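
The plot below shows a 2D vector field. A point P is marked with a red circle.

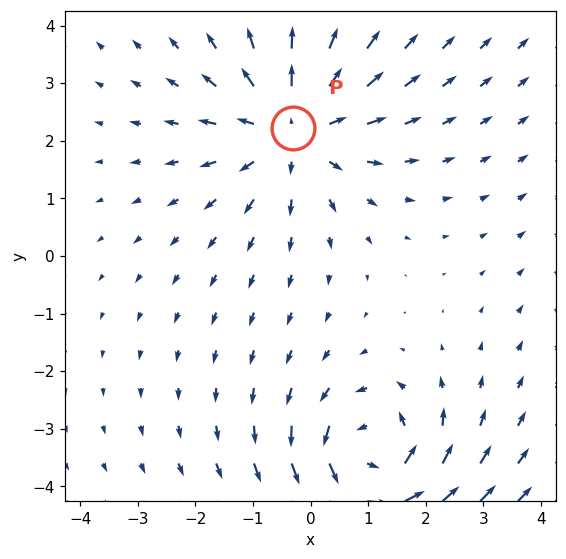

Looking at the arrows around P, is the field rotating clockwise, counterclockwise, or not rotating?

not rotating

Near P at (-0.3, 2.2) the arrows show no circulation. The curl there is ≈0.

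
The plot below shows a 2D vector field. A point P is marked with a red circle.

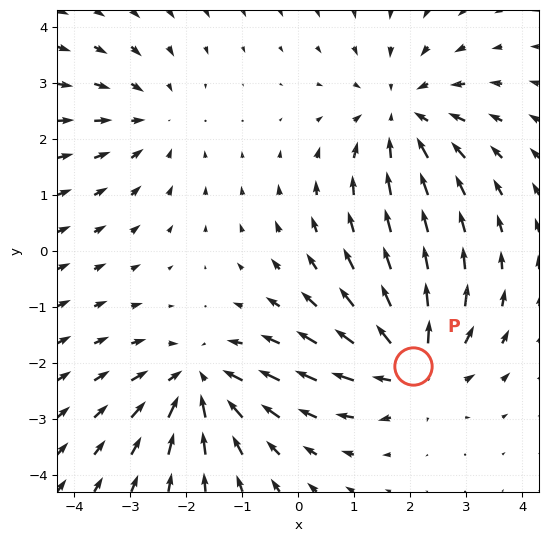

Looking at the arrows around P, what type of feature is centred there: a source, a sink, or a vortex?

source

At P (2.1, -2.1) the arrows spread outward. Divergence about +5, curl ≈0 — positive divergence with near-zero curl is a source.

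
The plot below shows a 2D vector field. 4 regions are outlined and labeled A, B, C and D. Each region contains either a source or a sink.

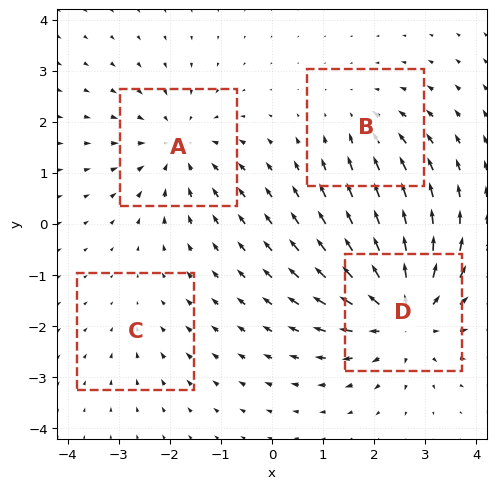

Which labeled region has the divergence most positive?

D

Divergence at each region's feature centre — A: about -4, B: about -3, C: about -2, D: about +6. Region D is most positive.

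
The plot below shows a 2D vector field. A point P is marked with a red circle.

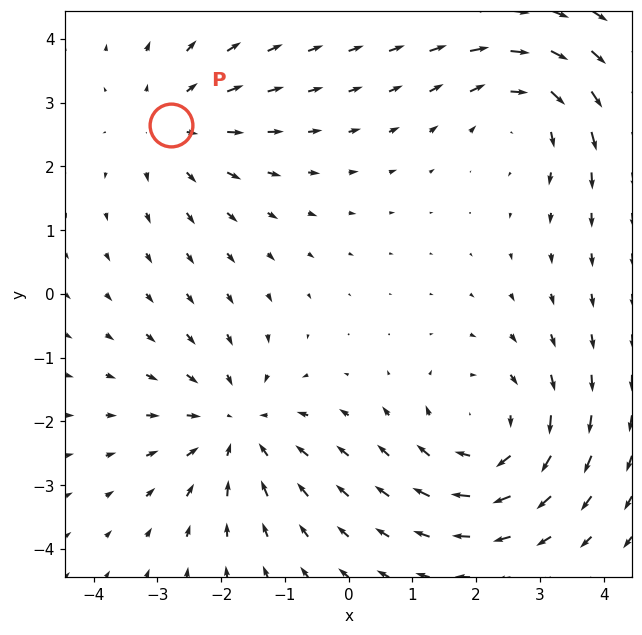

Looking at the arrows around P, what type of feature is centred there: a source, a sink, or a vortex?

At P (-2.8, 2.6) the arrows spread outward. Divergence about +2, curl ≈0 — positive divergence with near-zero curl is a source.

source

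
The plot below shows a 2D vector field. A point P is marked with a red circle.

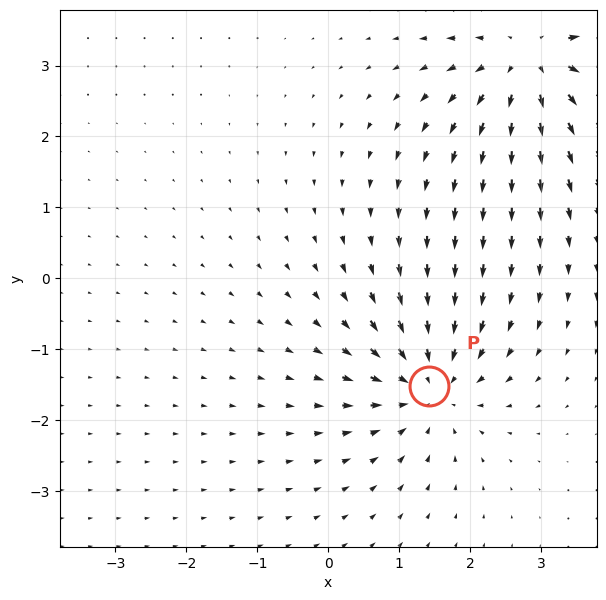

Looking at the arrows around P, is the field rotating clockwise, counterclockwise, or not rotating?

Near P at (1.4, -1.5) the arrows show no circulation. The curl there is ≈0.

not rotating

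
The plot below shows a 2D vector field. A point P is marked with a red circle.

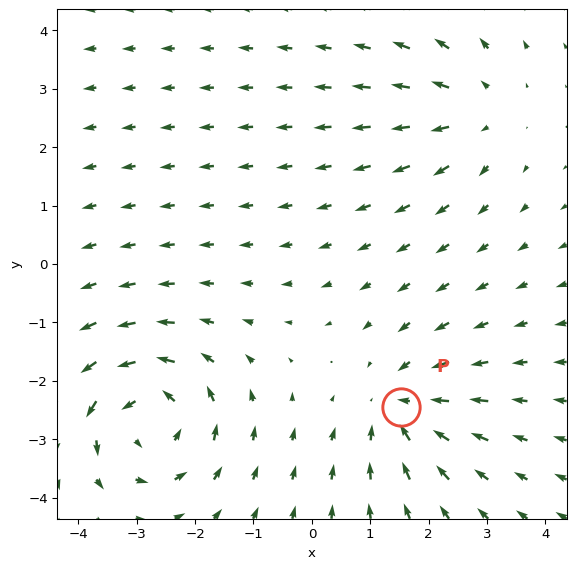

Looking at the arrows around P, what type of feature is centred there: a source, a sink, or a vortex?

At P (1.5, -2.5) the arrows converge inward. Divergence about -4, curl ≈0 — negative divergence with near-zero curl is a sink.

sink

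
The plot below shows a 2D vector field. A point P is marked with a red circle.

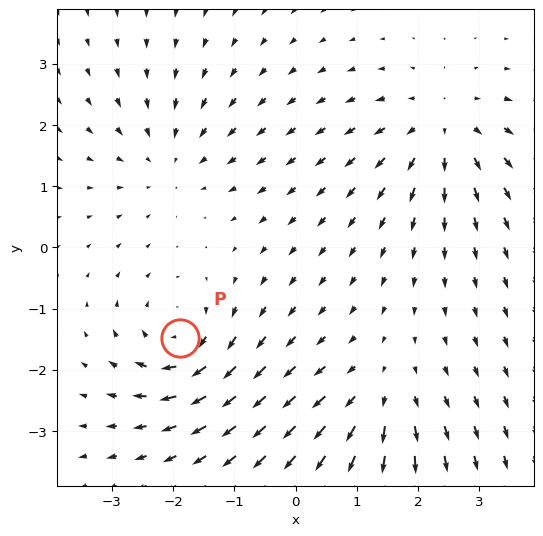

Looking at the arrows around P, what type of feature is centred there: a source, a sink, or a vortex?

At P (-1.9, -1.5) the arrows circulate clockwise. Divergence ≈0, curl about -5 — near-zero divergence with nonzero curl is a vortex.

vortex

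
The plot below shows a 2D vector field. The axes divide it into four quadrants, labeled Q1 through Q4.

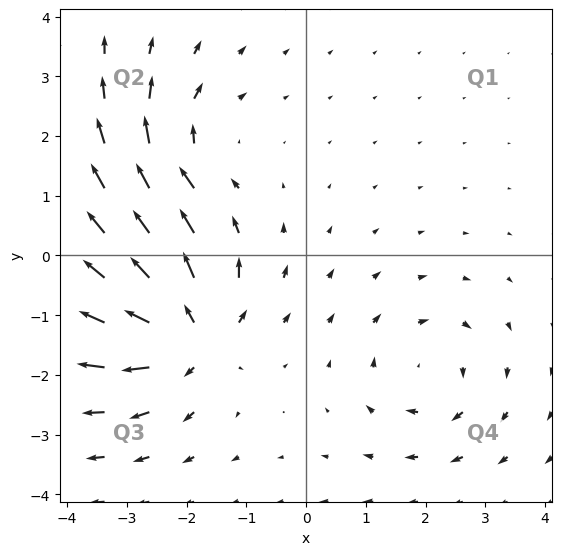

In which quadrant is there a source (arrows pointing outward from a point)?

Q3

The source sits at approximately (-1.9, -1.3), which lies in quadrant Q3. The divergence there is about +6, positive as expected for a source.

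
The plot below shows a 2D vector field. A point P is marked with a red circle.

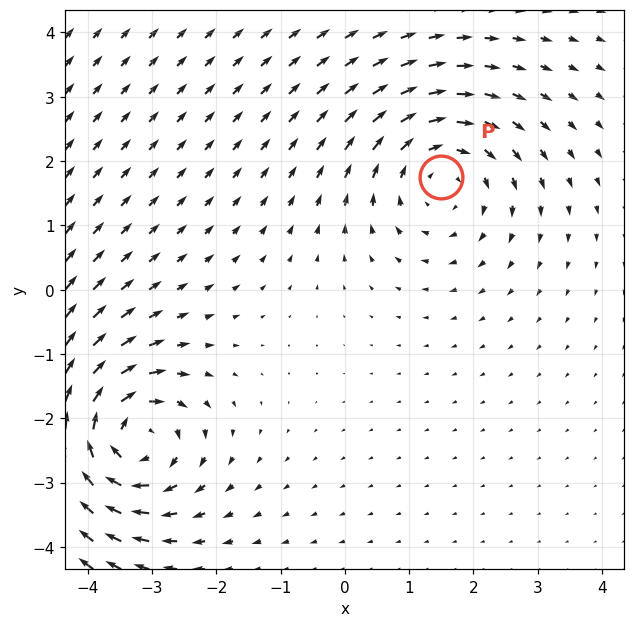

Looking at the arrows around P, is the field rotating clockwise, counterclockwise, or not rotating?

Near P at (1.5, 1.8) the arrows circulate clockwise. The curl (z-component) there is about -3; negative curl means clockwise rotation.

clockwise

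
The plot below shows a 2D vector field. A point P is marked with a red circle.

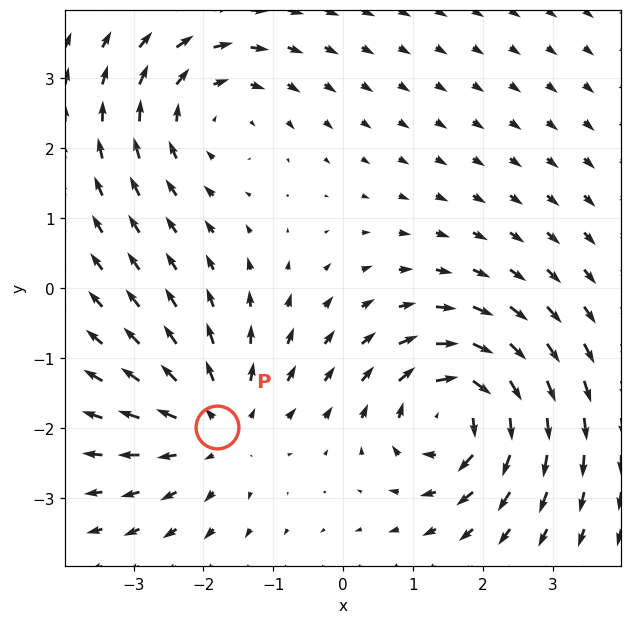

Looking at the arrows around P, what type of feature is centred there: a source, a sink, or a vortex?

source

At P (-1.8, -2.0) the arrows spread outward. Divergence about +4, curl ≈0 — positive divergence with near-zero curl is a source.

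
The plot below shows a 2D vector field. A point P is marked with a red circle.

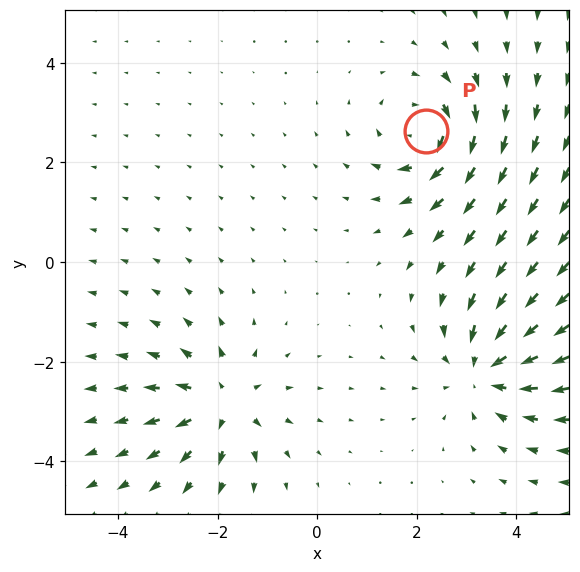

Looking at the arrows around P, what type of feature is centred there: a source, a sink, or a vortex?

At P (2.2, 2.6) the arrows circulate clockwise. Divergence ≈0, curl about -4 — near-zero divergence with nonzero curl is a vortex.

vortex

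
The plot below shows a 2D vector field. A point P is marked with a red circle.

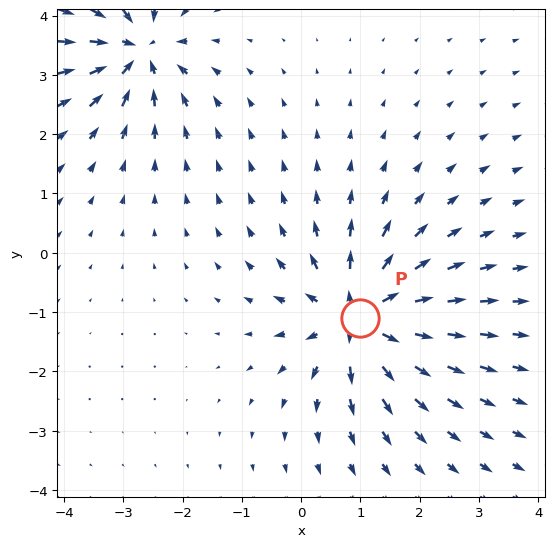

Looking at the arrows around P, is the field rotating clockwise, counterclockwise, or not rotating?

Near P at (1.0, -1.1) the arrows show no circulation. The curl there is ≈0.

not rotating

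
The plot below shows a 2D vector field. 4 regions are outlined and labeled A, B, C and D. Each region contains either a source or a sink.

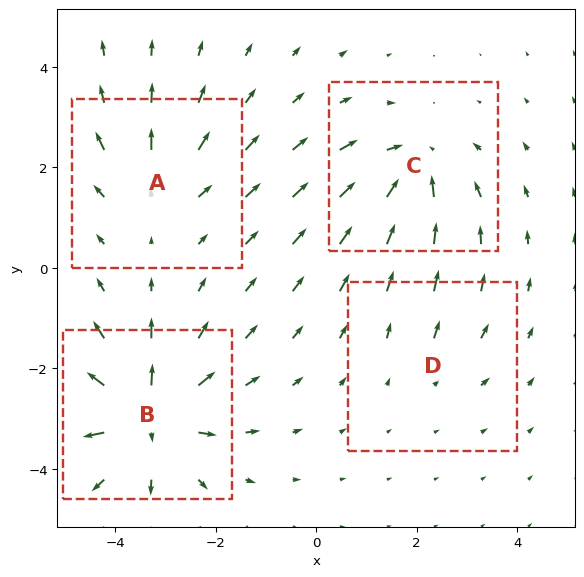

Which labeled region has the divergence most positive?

B

Divergence at each region's feature centre — A: about +4, B: about +7, C: about -5, D: about +2. Region B is most positive.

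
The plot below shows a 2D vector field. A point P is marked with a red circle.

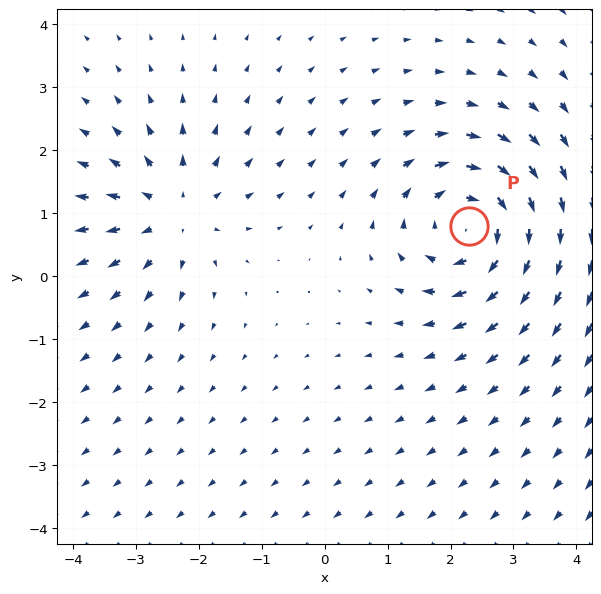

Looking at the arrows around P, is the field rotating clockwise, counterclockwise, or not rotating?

Near P at (2.3, 0.8) the arrows circulate clockwise. The curl (z-component) there is about -5; negative curl means clockwise rotation.

clockwise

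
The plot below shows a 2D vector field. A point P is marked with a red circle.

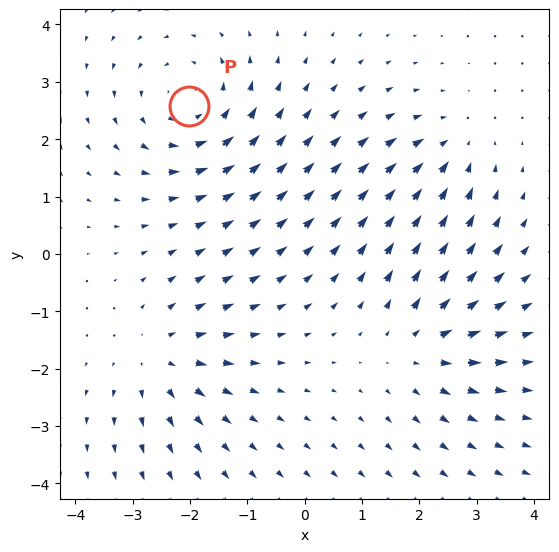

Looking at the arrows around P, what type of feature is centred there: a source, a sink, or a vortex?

vortex

At P (-2.0, 2.6) the arrows circulate counterclockwise. Divergence ≈0, curl about +4 — near-zero divergence with nonzero curl is a vortex.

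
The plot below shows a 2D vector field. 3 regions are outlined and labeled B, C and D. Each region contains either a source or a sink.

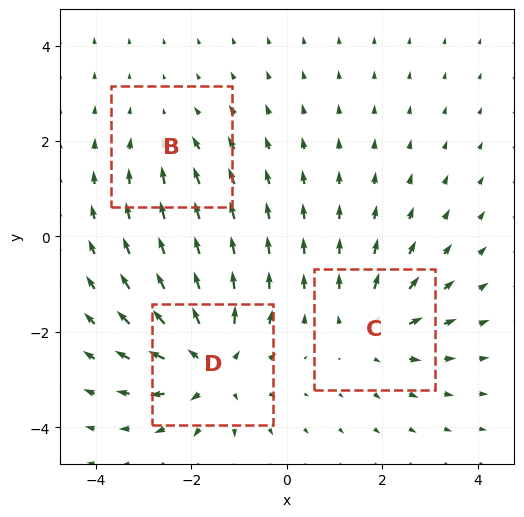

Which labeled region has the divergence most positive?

Divergence at each region's feature centre — B: about -2, C: about +3, D: about +5. Region D is most positive.

D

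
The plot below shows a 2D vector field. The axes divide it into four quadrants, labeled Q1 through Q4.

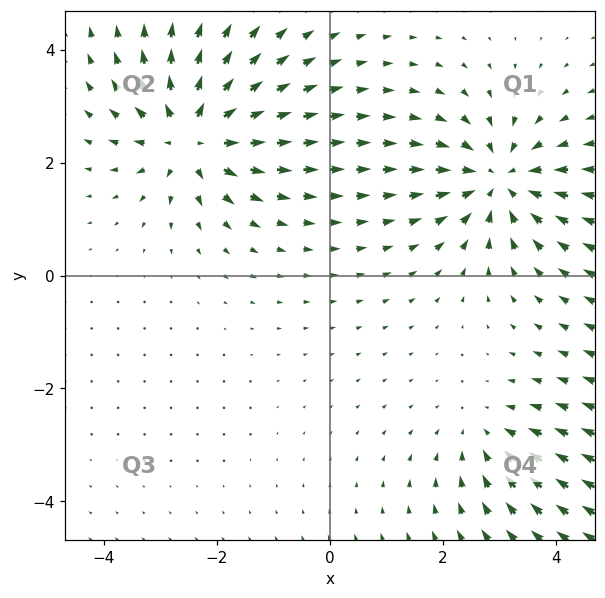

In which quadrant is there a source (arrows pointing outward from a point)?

The source sits at approximately (-2.4, 2.5), which lies in quadrant Q2. The divergence there is about +6, positive as expected for a source.

Q2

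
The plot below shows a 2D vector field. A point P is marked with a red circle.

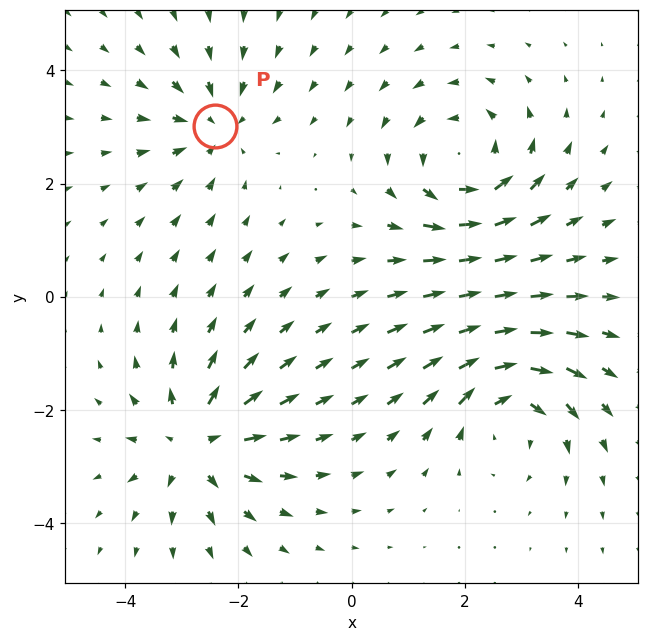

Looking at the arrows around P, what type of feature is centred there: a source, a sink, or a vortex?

At P (-2.4, 3.0) the arrows converge inward. Divergence about -3, curl ≈0 — negative divergence with near-zero curl is a sink.

sink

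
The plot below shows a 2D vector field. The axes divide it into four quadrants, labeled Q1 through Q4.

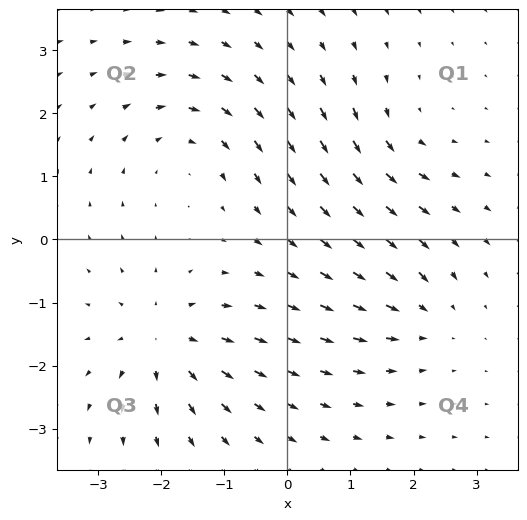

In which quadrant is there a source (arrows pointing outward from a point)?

Q3

The source sits at approximately (-1.9, -1.6), which lies in quadrant Q3. The divergence there is about +5, positive as expected for a source.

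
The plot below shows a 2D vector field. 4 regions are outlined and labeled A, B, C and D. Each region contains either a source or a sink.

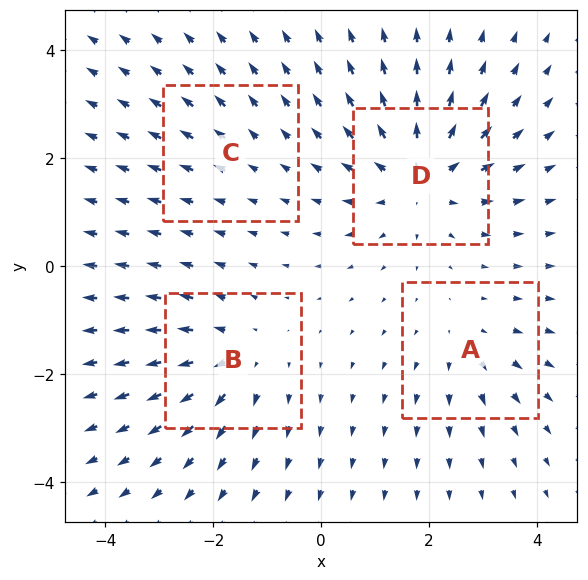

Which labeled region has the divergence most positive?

D

Divergence at each region's feature centre — A: about +3, B: about +4, C: about +2, D: about +6. Region D is most positive.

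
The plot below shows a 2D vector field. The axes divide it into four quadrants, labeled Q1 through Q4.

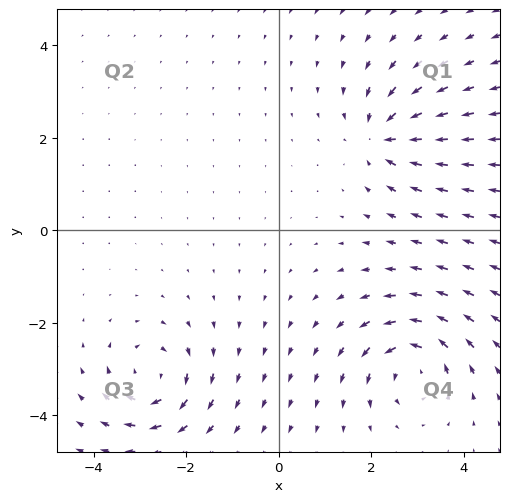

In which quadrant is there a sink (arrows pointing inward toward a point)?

Q1

The sink sits at approximately (2.3, 2.0), which lies in quadrant Q1. The divergence there is about -6, negative as expected for a sink.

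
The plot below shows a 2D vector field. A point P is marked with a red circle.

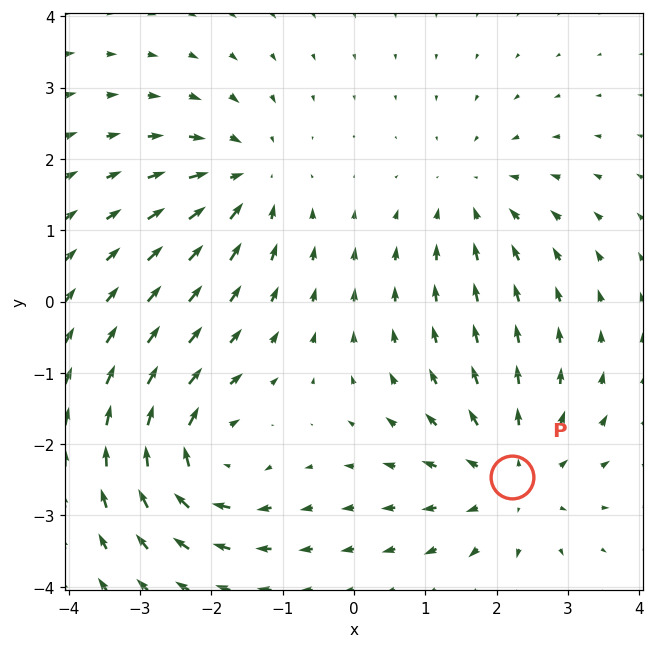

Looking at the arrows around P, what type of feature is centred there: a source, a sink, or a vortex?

At P (2.2, -2.5) the arrows spread outward. Divergence about +4, curl ≈0 — positive divergence with near-zero curl is a source.

source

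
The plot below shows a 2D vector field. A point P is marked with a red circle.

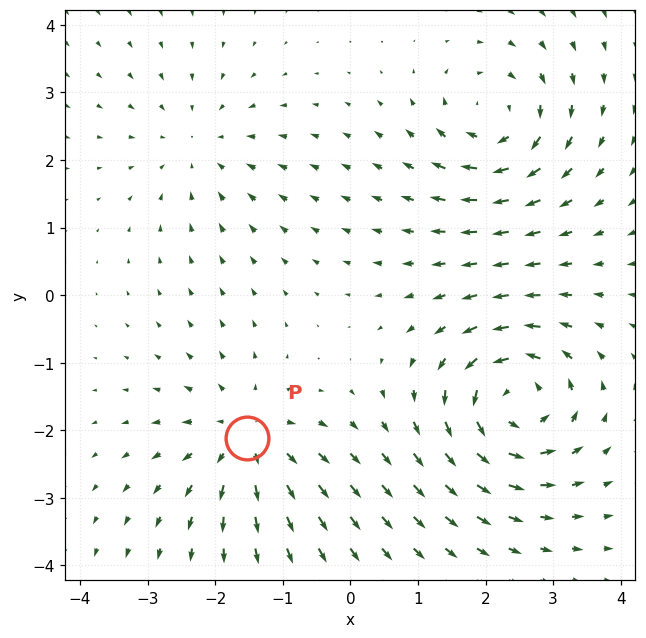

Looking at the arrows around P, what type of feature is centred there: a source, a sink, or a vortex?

source

At P (-1.5, -2.1) the arrows spread outward. Divergence about +4, curl ≈0 — positive divergence with near-zero curl is a source.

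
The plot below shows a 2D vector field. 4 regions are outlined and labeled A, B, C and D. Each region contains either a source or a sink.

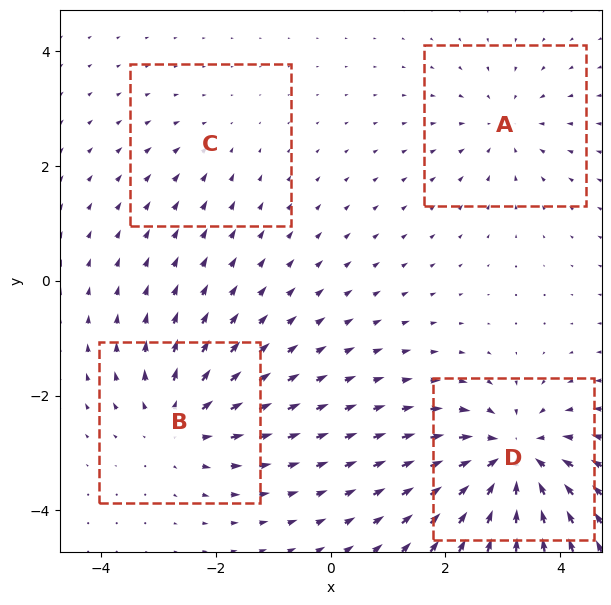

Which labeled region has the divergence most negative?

D

Divergence at each region's feature centre — A: about -3, B: about +5, C: about -2, D: about -7. Region D is most negative.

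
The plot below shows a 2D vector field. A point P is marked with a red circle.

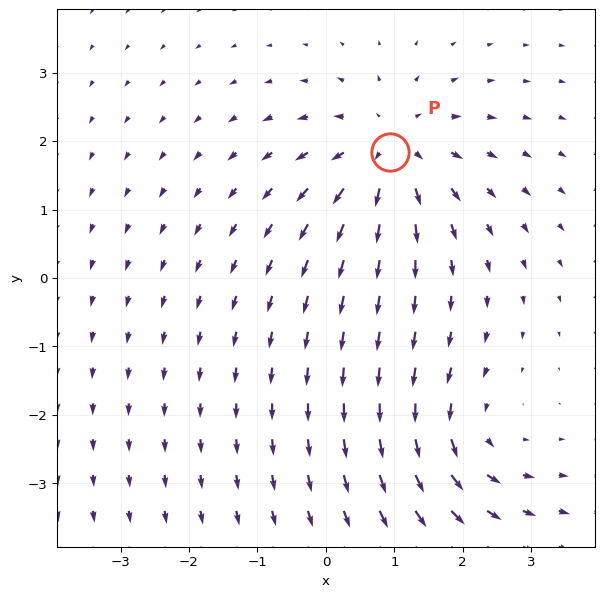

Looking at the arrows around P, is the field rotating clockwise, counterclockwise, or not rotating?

Near P at (0.9, 1.8) the arrows show no circulation. The curl there is ≈0.

not rotating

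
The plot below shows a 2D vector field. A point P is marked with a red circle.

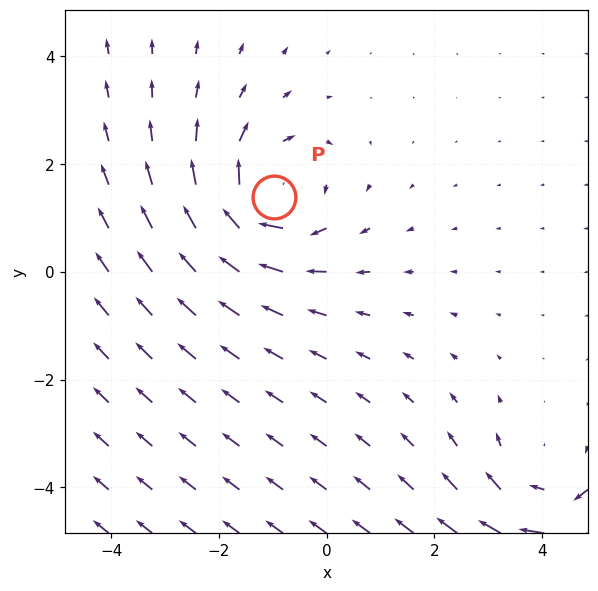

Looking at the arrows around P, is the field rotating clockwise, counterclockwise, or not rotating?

clockwise

Near P at (-1.0, 1.4) the arrows circulate clockwise. The curl (z-component) there is about -3; negative curl means clockwise rotation.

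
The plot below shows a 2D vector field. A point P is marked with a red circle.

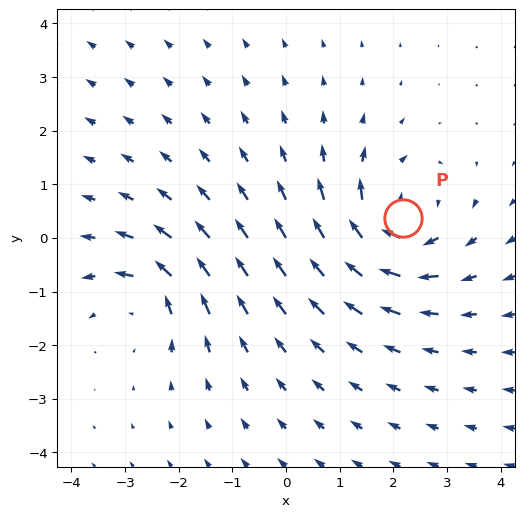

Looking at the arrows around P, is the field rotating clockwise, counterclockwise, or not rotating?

Near P at (2.2, 0.4) the arrows circulate clockwise. The curl (z-component) there is about -5; negative curl means clockwise rotation.

clockwise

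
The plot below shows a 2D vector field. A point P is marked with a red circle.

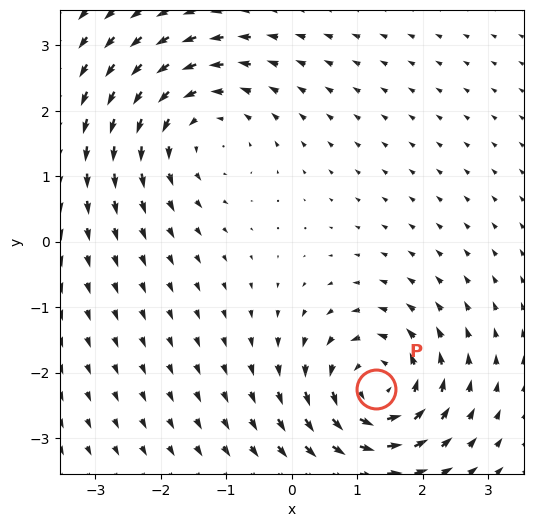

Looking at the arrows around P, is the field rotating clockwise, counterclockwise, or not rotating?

counterclockwise

Near P at (1.3, -2.2) the arrows circulate counterclockwise. The curl (z-component) there is about +5; positive curl means counterclockwise rotation.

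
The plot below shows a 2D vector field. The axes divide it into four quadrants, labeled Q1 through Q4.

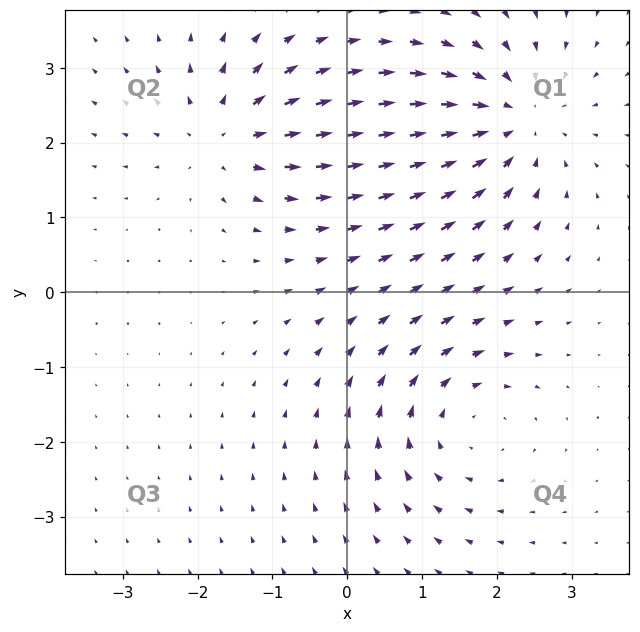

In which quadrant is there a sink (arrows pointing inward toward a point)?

The sink sits at approximately (2.2, 2.3), which lies in quadrant Q1. The divergence there is about -5, negative as expected for a sink.

Q1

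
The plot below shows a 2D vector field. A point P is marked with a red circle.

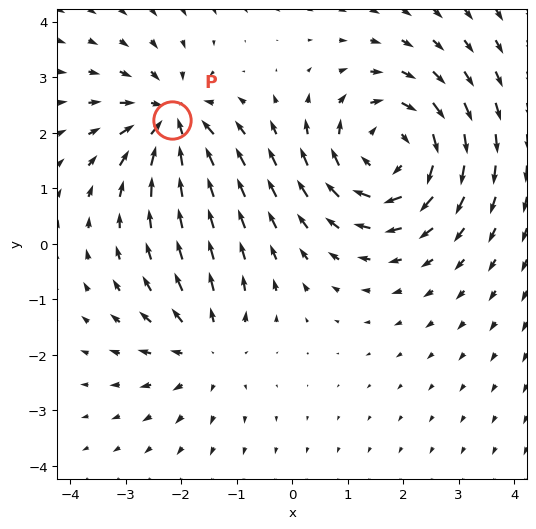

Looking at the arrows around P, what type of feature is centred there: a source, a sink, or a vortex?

sink

At P (-2.2, 2.2) the arrows converge inward. Divergence about -5, curl ≈0 — negative divergence with near-zero curl is a sink.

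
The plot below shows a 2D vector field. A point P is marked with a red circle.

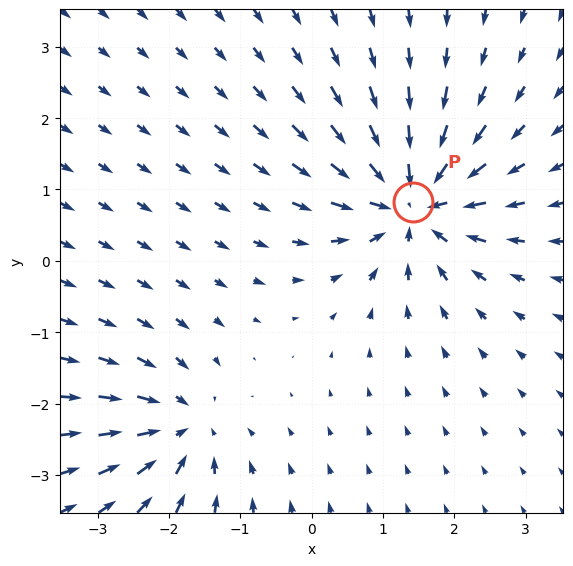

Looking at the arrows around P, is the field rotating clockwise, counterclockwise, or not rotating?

not rotating

Near P at (1.4, 0.8) the arrows show no circulation. The curl there is ≈0.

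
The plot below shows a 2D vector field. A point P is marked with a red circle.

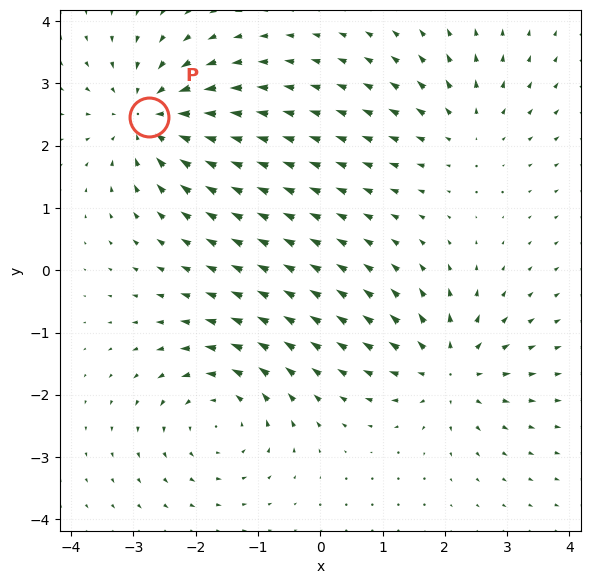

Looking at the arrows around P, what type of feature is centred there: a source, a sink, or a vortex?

sink

At P (-2.7, 2.5) the arrows converge inward. Divergence about -5, curl ≈0 — negative divergence with near-zero curl is a sink.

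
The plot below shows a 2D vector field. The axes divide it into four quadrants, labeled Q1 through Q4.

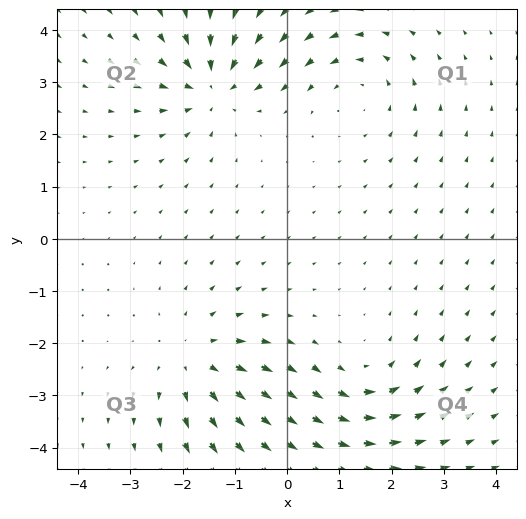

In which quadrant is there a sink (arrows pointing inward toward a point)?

The sink sits at approximately (-1.4, 2.9), which lies in quadrant Q2. The divergence there is about -6, negative as expected for a sink.

Q2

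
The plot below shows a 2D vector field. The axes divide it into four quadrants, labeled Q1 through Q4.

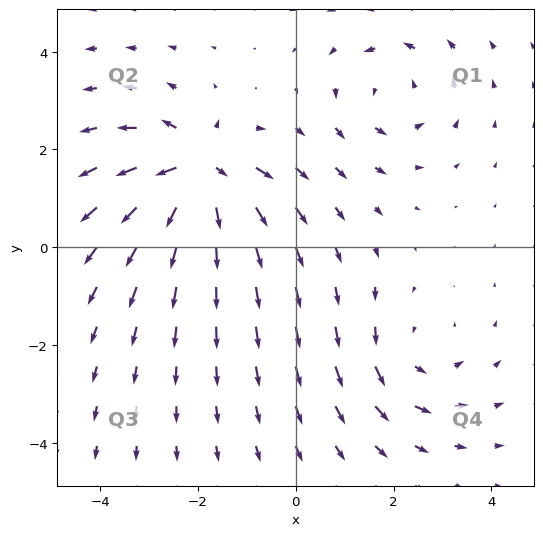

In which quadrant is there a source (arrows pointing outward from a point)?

The source sits at approximately (-2.0, 1.6), which lies in quadrant Q2. The divergence there is about +6, positive as expected for a source.

Q2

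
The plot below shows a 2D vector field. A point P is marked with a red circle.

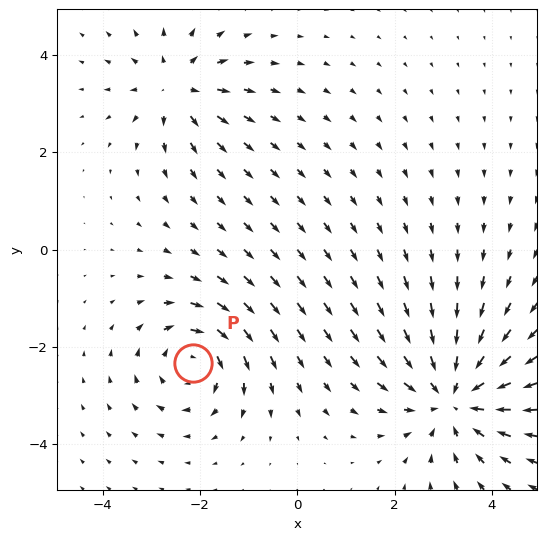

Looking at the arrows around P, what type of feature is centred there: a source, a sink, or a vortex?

At P (-2.2, -2.3) the arrows circulate clockwise. Divergence ≈0, curl about -4 — near-zero divergence with nonzero curl is a vortex.

vortex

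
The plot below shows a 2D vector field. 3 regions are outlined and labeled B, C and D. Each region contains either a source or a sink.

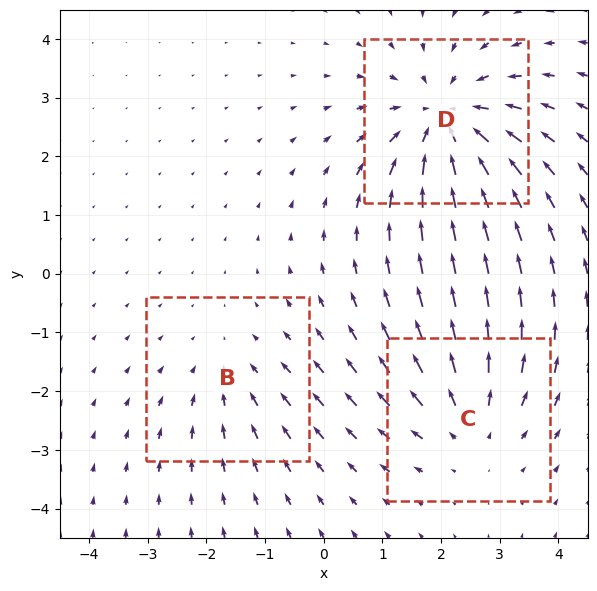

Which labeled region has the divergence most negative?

Divergence at each region's feature centre — B: about -2, C: about +3, D: about -4. Region D is most negative.

D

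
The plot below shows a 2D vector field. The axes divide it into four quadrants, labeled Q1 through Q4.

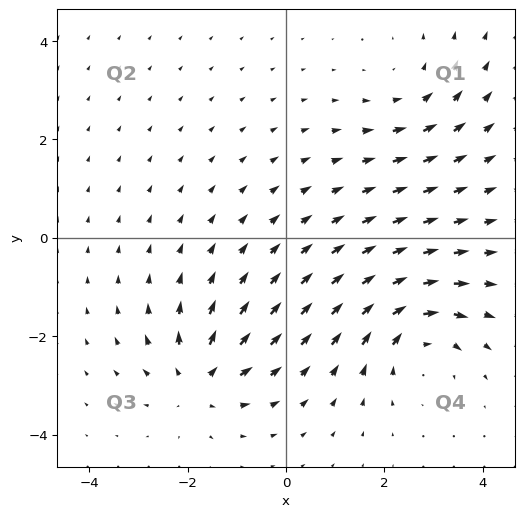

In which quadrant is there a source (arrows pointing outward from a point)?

The source sits at approximately (-1.8, -2.9), which lies in quadrant Q3. The divergence there is about +5, positive as expected for a source.

Q3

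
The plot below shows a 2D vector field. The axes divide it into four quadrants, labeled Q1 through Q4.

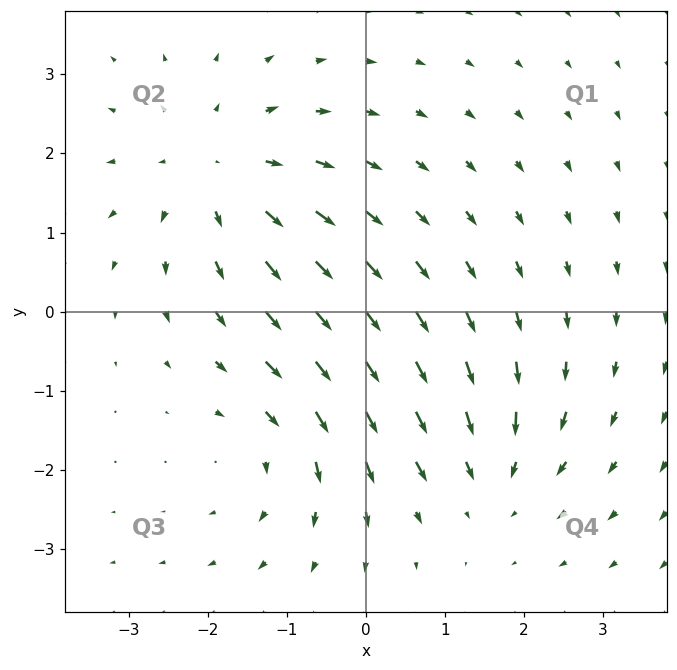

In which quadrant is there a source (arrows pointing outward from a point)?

Q2

The source sits at approximately (-1.9, 1.8), which lies in quadrant Q2. The divergence there is about +4, positive as expected for a source.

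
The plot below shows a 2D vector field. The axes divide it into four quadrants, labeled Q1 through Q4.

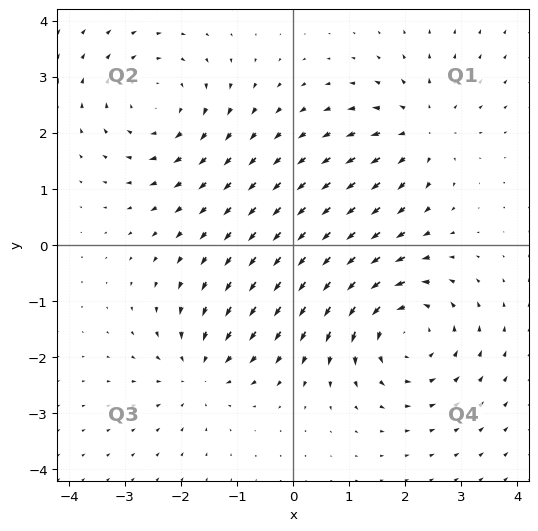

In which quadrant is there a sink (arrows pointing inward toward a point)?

Q3

The sink sits at approximately (-1.7, -2.3), which lies in quadrant Q3. The divergence there is about -3, negative as expected for a sink.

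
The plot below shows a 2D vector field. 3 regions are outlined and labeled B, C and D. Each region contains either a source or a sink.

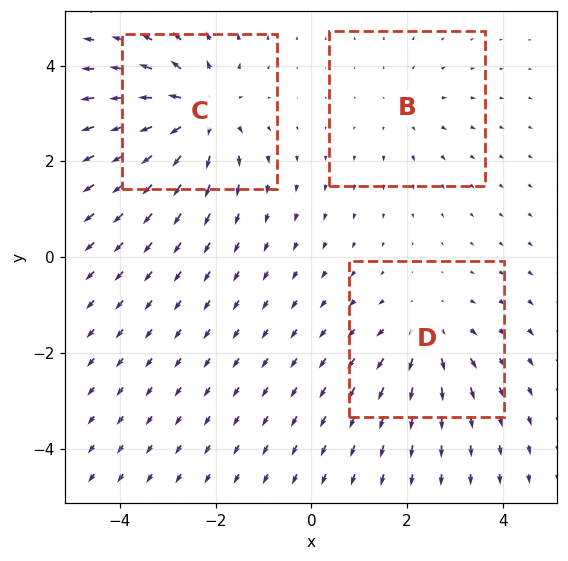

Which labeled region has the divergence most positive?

Divergence at each region's feature centre — B: about +2, C: about +5, D: about +3. Region C is most positive.

C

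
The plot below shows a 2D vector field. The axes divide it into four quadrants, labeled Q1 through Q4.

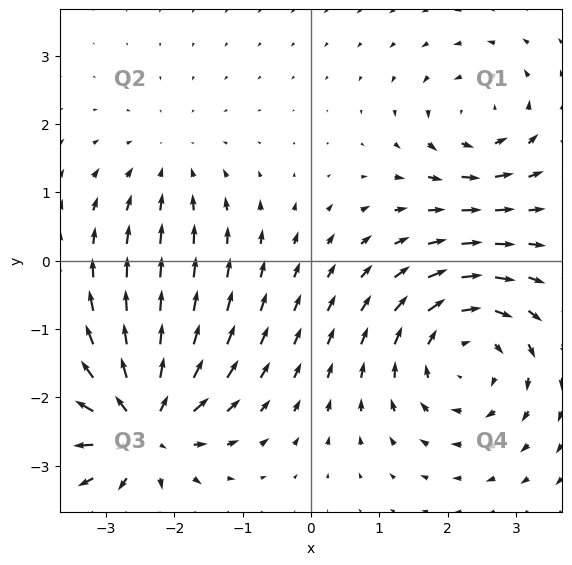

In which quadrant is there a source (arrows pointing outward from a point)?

The source sits at approximately (-2.5, -2.4), which lies in quadrant Q3. The divergence there is about +6, positive as expected for a source.

Q3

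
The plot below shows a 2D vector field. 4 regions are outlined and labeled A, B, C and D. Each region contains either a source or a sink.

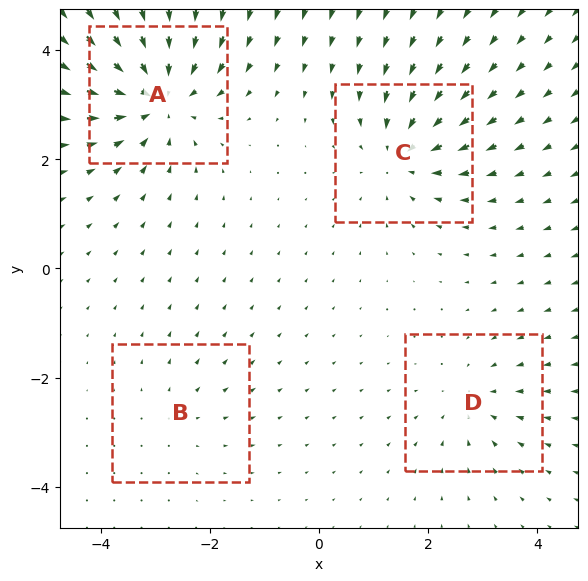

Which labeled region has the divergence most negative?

Divergence at each region's feature centre — A: about -7, B: about +2, C: about -5, D: about -3. Region A is most negative.

A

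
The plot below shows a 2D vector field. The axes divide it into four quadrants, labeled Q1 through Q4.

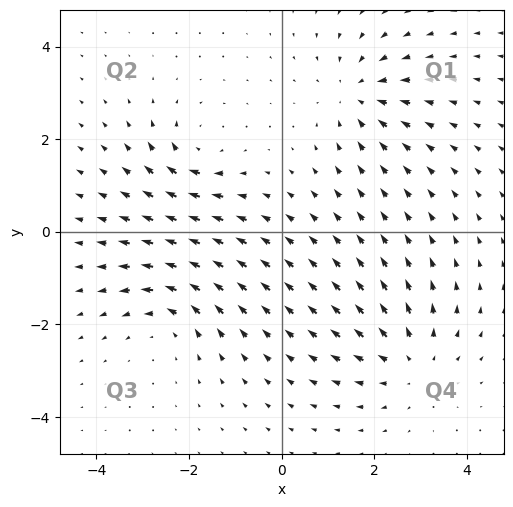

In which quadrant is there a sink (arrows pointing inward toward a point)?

Q1

The sink sits at approximately (1.6, 3.0), which lies in quadrant Q1. The divergence there is about -4, negative as expected for a sink.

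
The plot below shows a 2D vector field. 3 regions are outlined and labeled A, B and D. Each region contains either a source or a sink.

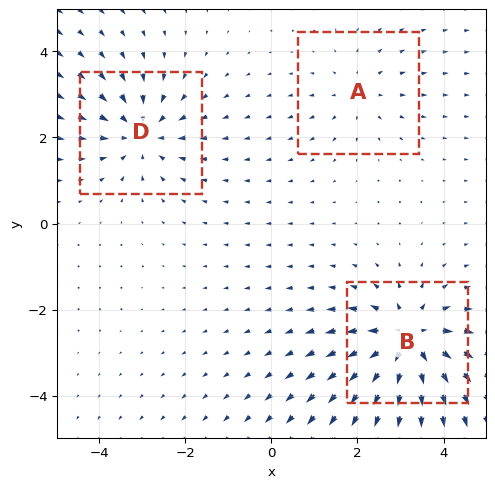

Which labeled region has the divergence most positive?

B

Divergence at each region's feature centre — A: about +2, B: about +5, D: about -3. Region B is most positive.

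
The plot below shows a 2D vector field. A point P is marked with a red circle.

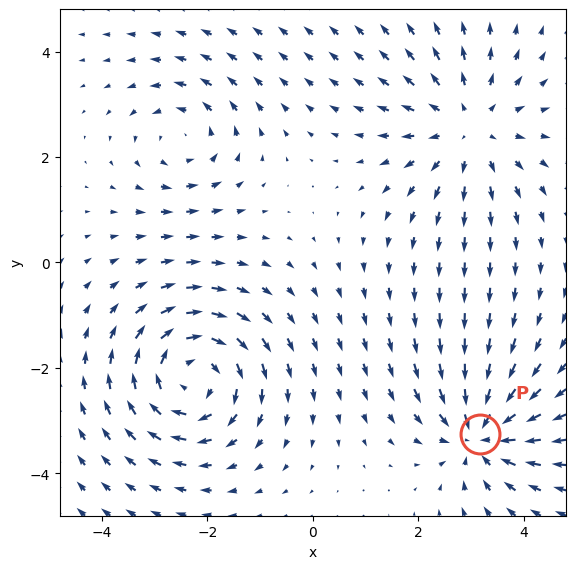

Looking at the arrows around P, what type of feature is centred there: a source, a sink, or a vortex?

sink

At P (3.2, -3.2) the arrows converge inward. Divergence about -5, curl ≈0 — negative divergence with near-zero curl is a sink.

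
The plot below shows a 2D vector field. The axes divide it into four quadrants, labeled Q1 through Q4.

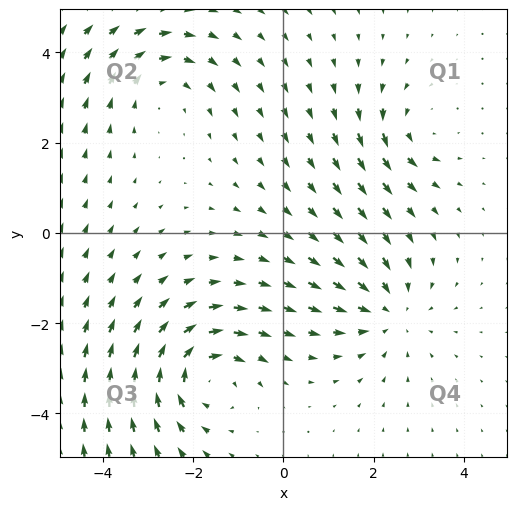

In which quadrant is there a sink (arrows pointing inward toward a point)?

Q4

The sink sits at approximately (2.3, -1.7), which lies in quadrant Q4. The divergence there is about -3, negative as expected for a sink.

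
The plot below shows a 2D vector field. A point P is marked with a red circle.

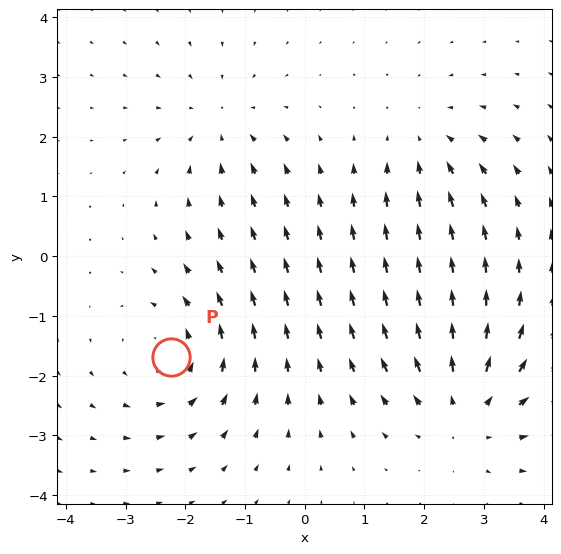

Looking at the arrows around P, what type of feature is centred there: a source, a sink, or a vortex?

At P (-2.2, -1.7) the arrows circulate counterclockwise. Divergence ≈0, curl about +3 — near-zero divergence with nonzero curl is a vortex.

vortex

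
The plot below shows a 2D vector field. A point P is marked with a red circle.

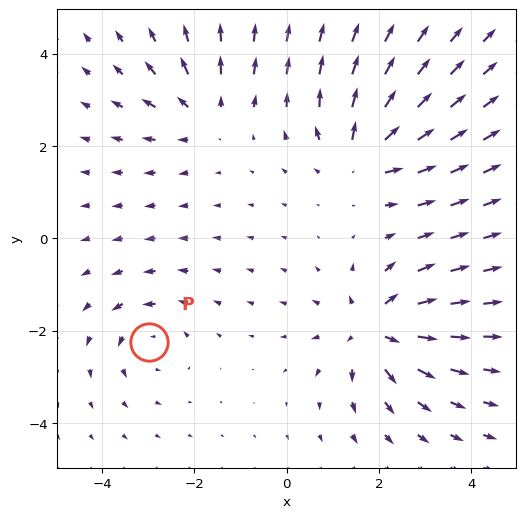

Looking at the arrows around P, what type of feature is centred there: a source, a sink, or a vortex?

At P (-3.0, -2.2) the arrows circulate counterclockwise. Divergence ≈0, curl about +3 — near-zero divergence with nonzero curl is a vortex.

vortex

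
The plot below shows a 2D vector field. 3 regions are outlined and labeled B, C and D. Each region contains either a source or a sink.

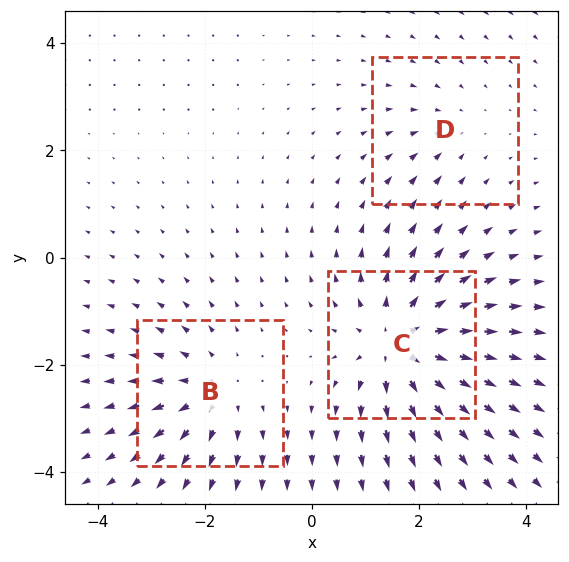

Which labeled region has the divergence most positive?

Divergence at each region's feature centre — B: about +3, C: about +5, D: about -2. Region C is most positive.

C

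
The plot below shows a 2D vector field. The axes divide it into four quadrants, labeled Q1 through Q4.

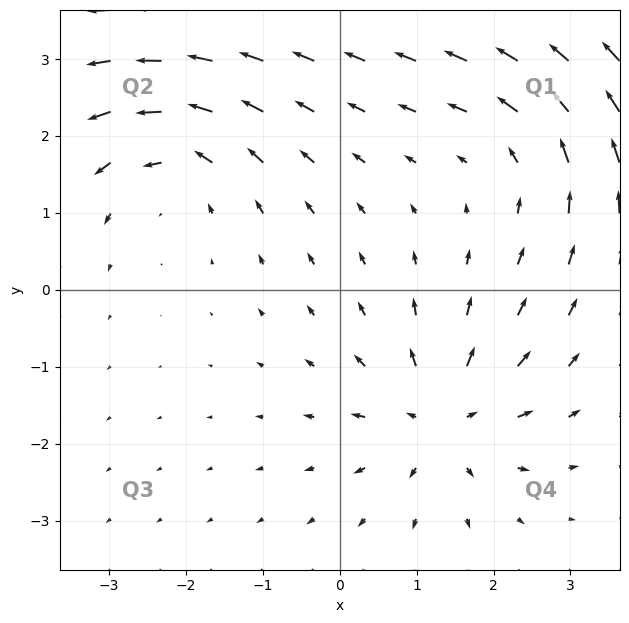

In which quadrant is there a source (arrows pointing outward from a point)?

Q4

The source sits at approximately (1.3, -1.7), which lies in quadrant Q4. The divergence there is about +4, positive as expected for a source.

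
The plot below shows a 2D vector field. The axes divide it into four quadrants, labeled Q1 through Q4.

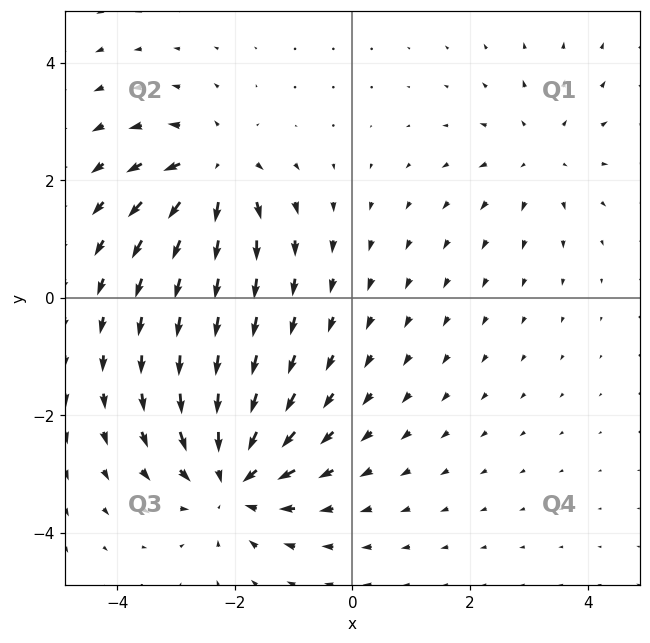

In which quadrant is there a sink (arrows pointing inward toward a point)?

Q3

The sink sits at approximately (-2.0, -3.1), which lies in quadrant Q3. The divergence there is about -5, negative as expected for a sink.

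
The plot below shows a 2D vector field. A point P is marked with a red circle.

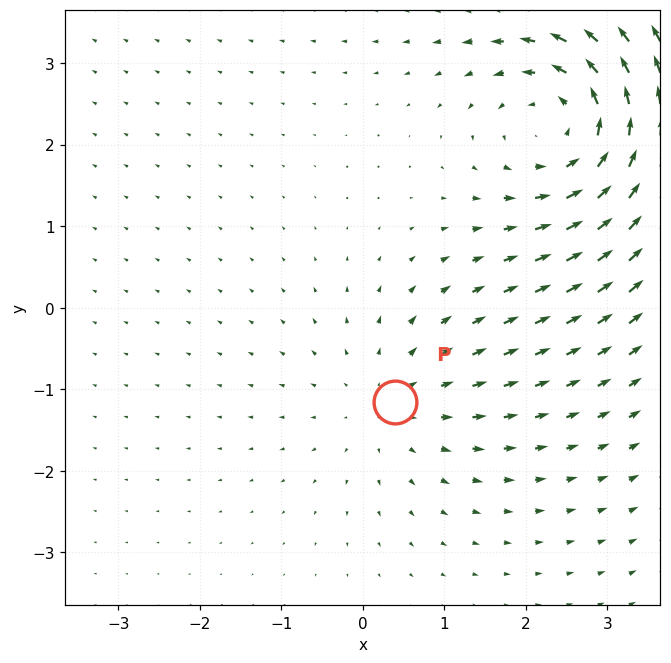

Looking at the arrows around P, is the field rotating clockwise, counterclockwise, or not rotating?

not rotating

Near P at (0.4, -1.2) the arrows show no circulation. The curl there is ≈0.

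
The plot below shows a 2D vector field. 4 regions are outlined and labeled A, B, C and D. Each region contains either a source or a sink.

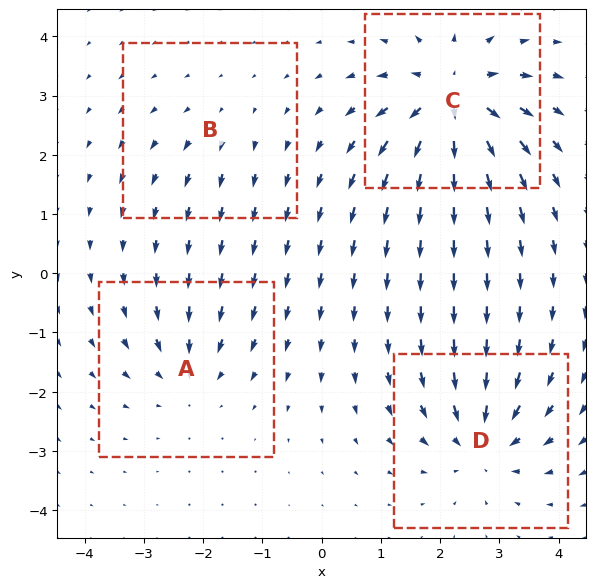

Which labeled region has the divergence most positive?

Divergence at each region's feature centre — A: about -4, B: about +2, C: about +8, D: about -6. Region C is most positive.

C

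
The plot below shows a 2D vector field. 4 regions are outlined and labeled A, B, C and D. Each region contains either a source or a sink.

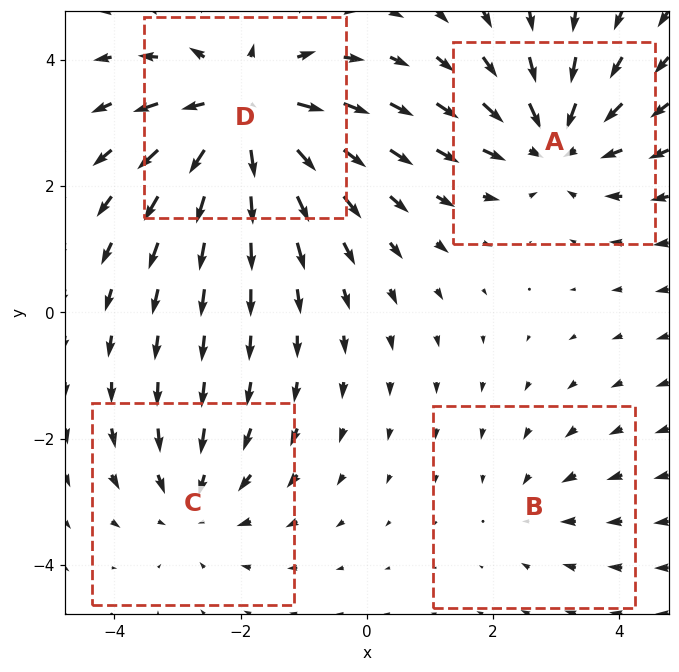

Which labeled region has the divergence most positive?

Divergence at each region's feature centre — A: about -4, B: about -2, C: about -3, D: about +6. Region D is most positive.

D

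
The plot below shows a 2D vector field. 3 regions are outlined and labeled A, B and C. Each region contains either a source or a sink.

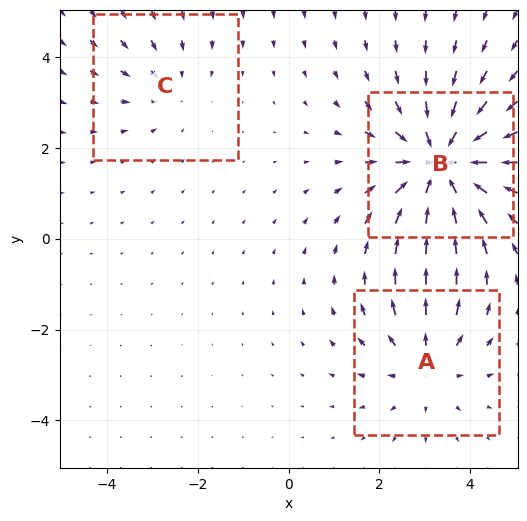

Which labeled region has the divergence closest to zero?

Divergence at each region's feature centre — A: about +3, B: about -4, C: about -2. Region C is closest to zero.

C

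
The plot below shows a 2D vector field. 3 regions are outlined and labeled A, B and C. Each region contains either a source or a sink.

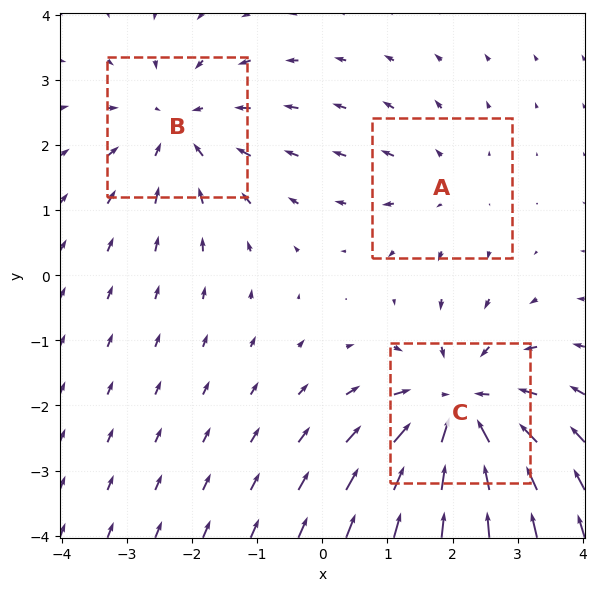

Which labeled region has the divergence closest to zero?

Divergence at each region's feature centre — A: about +2, B: about -3, C: about -4. Region A is closest to zero.

A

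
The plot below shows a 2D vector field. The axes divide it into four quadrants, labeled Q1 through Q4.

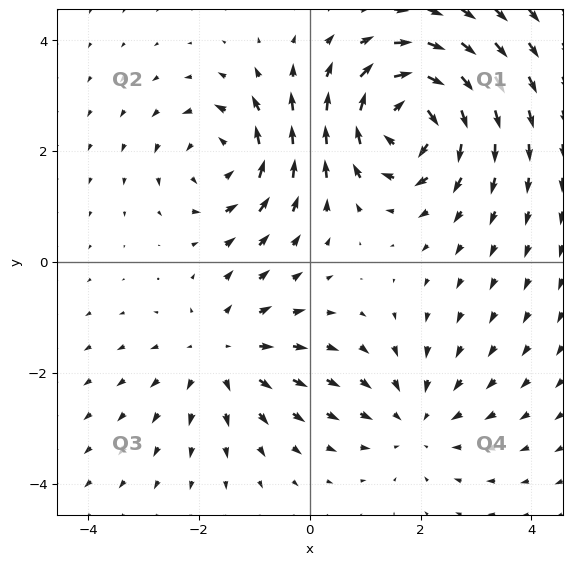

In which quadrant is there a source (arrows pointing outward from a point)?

Q3

The source sits at approximately (-1.6, -1.6), which lies in quadrant Q3. The divergence there is about +3, positive as expected for a source.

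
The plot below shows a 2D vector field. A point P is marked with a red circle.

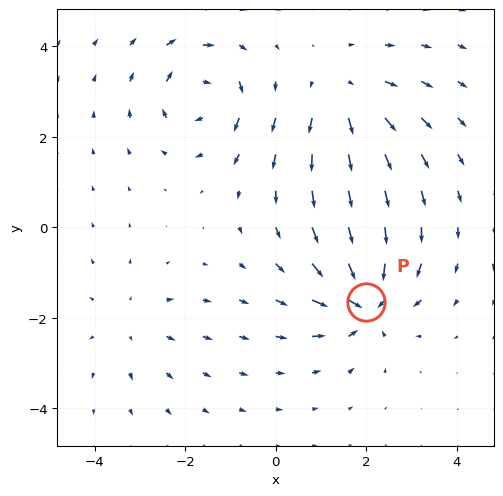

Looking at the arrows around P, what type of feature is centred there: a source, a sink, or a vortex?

At P (2.0, -1.7) the arrows converge inward. Divergence about -7, curl ≈0 — negative divergence with near-zero curl is a sink.

sink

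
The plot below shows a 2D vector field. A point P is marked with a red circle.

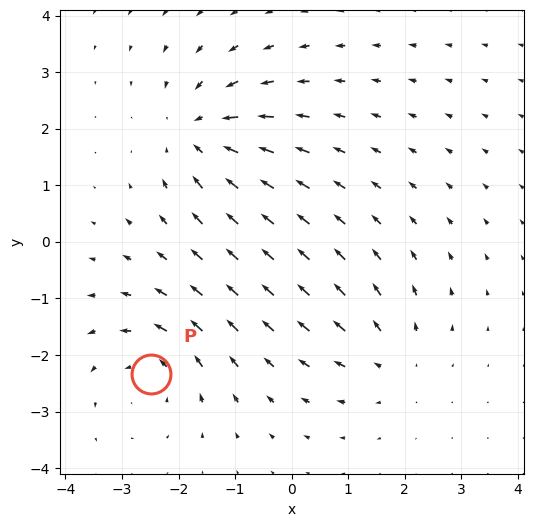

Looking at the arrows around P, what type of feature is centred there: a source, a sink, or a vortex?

vortex

At P (-2.5, -2.3) the arrows circulate counterclockwise. Divergence ≈0, curl about +4 — near-zero divergence with nonzero curl is a vortex.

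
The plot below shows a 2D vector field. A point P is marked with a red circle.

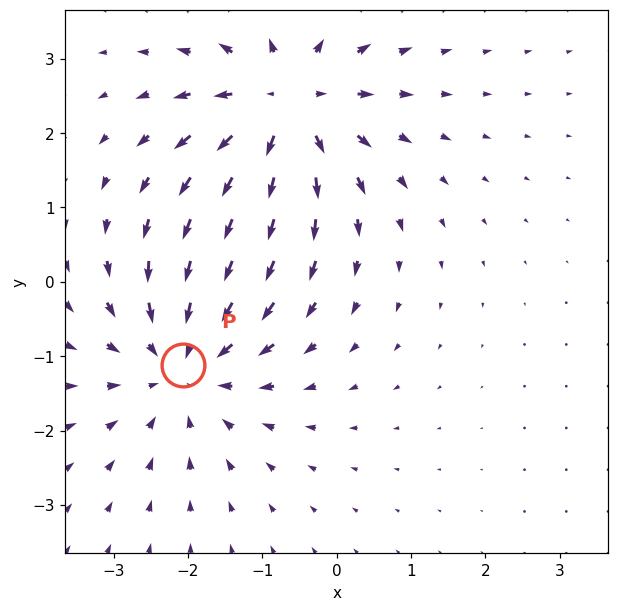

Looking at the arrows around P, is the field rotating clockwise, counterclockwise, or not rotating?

Near P at (-2.1, -1.1) the arrows show no circulation. The curl there is ≈0.

not rotating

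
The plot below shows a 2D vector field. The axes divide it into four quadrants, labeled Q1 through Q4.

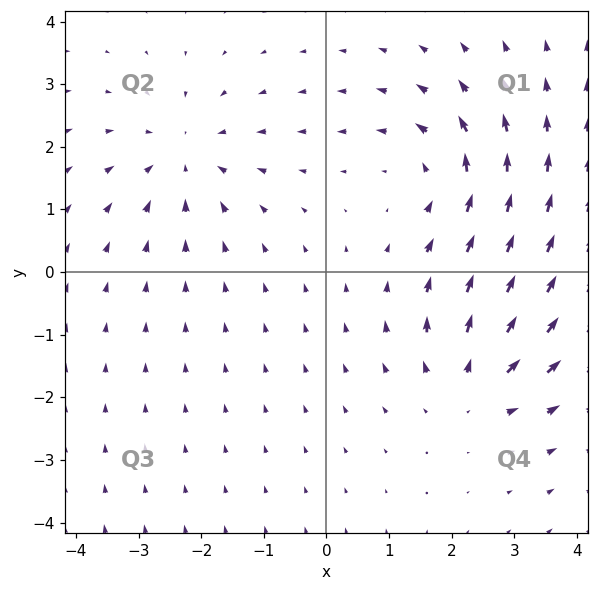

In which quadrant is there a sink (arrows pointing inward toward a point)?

Q2

The sink sits at approximately (-2.3, 1.8), which lies in quadrant Q2. The divergence there is about -4, negative as expected for a sink.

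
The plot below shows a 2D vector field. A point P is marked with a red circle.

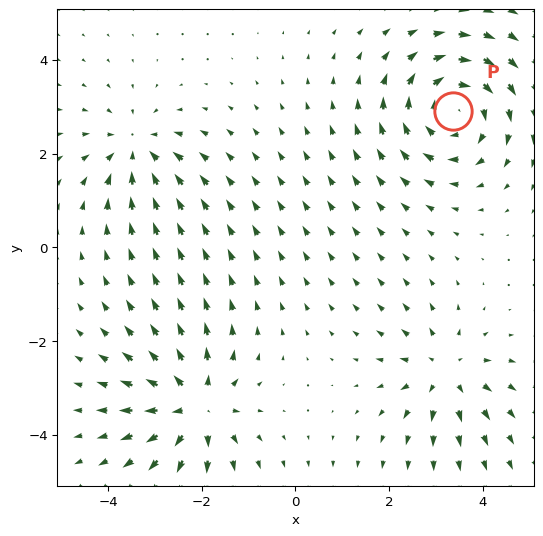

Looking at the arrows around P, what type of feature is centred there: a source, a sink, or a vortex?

At P (3.4, 2.9) the arrows circulate clockwise. Divergence ≈0, curl about -4 — near-zero divergence with nonzero curl is a vortex.

vortex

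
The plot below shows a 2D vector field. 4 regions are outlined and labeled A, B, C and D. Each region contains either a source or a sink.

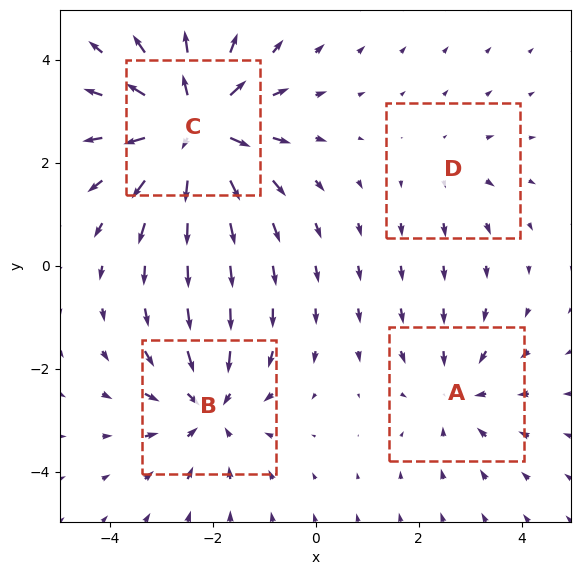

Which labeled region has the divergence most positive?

C

Divergence at each region's feature centre — A: about -3, B: about -4, C: about +7, D: about +2. Region C is most positive.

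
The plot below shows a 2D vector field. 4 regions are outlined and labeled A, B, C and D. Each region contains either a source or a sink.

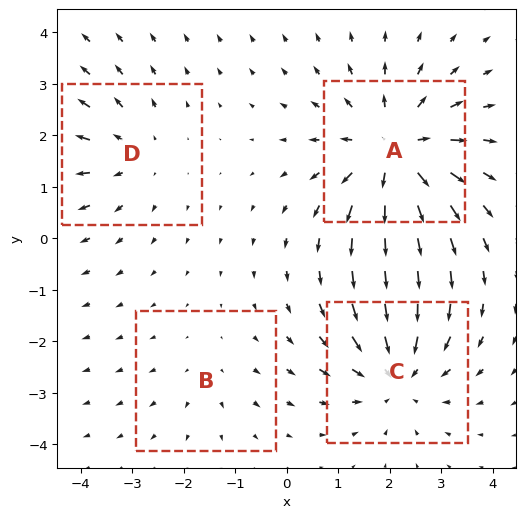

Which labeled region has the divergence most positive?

Divergence at each region's feature centre — A: about +6, B: about +2, C: about -5, D: about +3. Region A is most positive.

A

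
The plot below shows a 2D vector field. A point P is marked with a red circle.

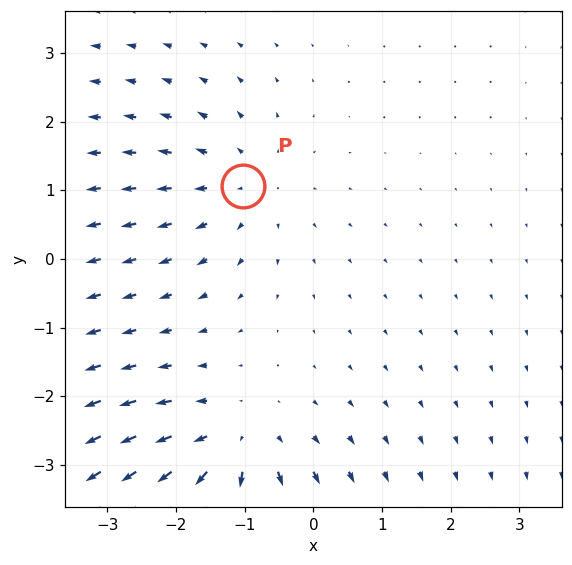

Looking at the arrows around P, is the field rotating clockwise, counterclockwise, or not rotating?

Near P at (-1.0, 1.1) the arrows show no circulation. The curl there is ≈0.

not rotating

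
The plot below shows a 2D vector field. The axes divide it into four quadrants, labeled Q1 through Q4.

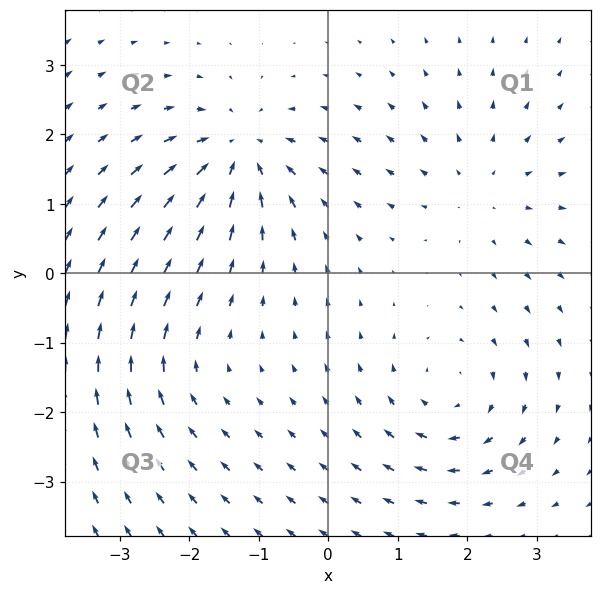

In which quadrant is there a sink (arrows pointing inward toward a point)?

The sink sits at approximately (-1.3, 1.7), which lies in quadrant Q2. The divergence there is about -6, negative as expected for a sink.

Q2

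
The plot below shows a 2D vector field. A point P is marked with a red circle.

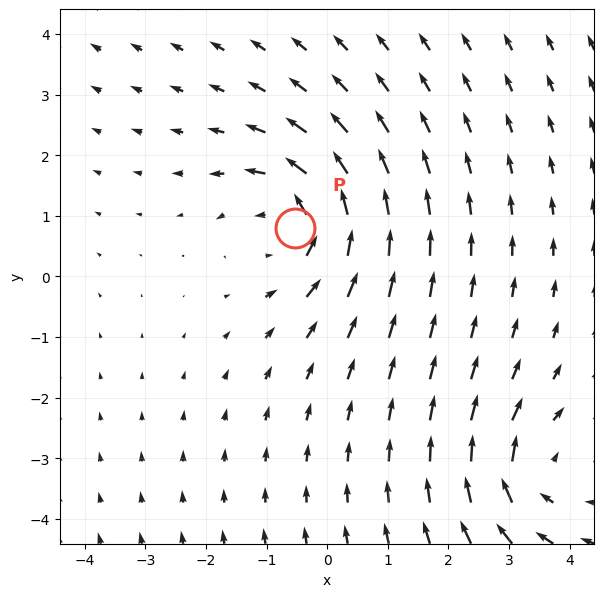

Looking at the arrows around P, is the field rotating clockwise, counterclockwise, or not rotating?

Near P at (-0.5, 0.8) the arrows circulate counterclockwise. The curl (z-component) there is about +4; positive curl means counterclockwise rotation.

counterclockwise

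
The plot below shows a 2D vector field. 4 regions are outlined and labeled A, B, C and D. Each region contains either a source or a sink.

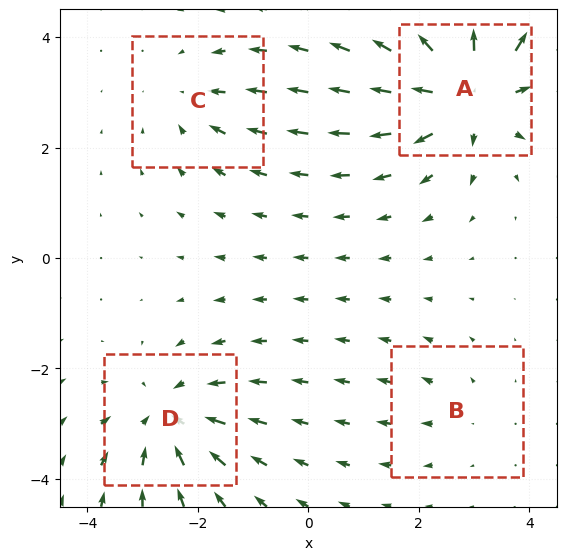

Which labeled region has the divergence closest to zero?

Divergence at each region's feature centre — A: about +7, B: about +2, C: about -3, D: about -5. Region B is closest to zero.

B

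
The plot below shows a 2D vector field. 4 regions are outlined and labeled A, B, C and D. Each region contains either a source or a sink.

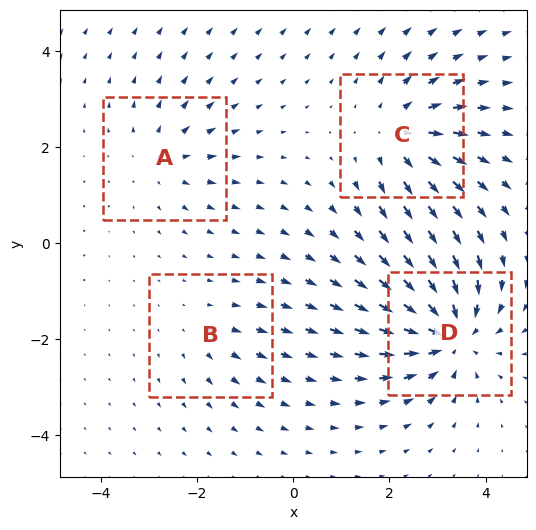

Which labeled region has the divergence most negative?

D

Divergence at each region's feature centre — A: about +3, B: about +2, C: about +5, D: about -7. Region D is most negative.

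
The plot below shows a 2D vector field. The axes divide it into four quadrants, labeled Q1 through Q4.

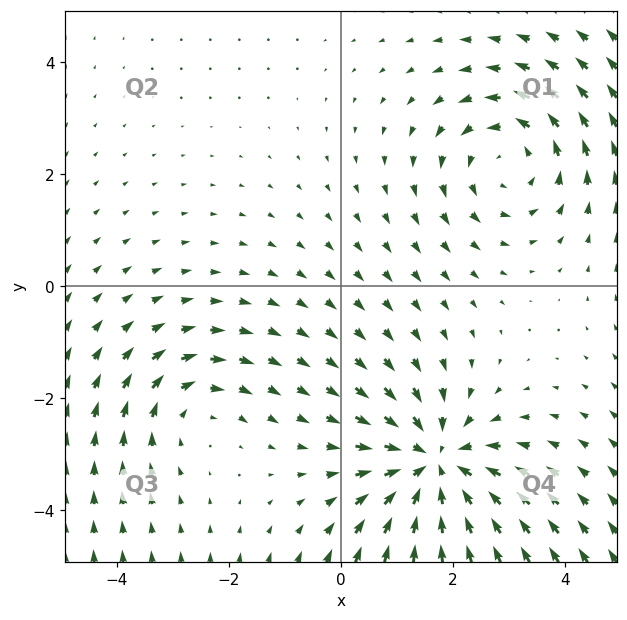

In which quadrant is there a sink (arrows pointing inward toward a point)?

The sink sits at approximately (1.7, -3.2), which lies in quadrant Q4. The divergence there is about -5, negative as expected for a sink.

Q4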